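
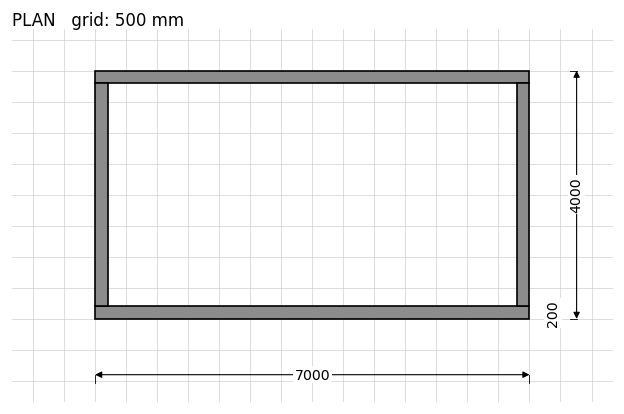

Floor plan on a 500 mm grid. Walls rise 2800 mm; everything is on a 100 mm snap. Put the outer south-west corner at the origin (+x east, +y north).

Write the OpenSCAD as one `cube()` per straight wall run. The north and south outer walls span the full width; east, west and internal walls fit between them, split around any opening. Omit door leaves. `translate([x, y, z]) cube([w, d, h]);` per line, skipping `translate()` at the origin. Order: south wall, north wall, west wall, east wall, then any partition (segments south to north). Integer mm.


cube([7000, 200, 2800]);
translate([0, 3800, 0]) cube([7000, 200, 2800]);
translate([0, 200, 0]) cube([200, 3600, 2800]);
translate([6800, 200, 0]) cube([200, 3600, 2800]);


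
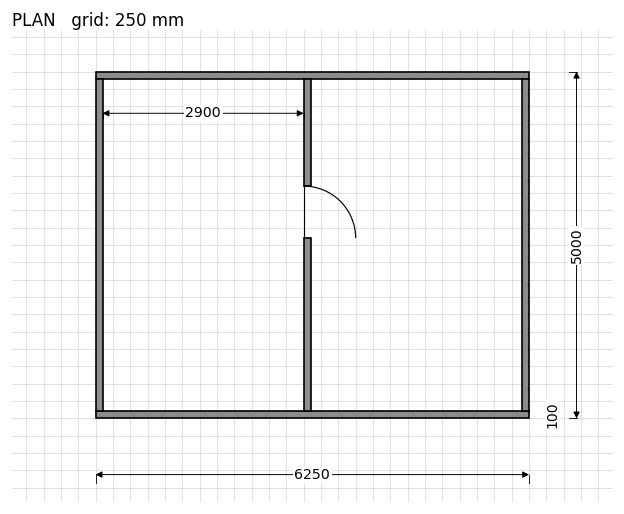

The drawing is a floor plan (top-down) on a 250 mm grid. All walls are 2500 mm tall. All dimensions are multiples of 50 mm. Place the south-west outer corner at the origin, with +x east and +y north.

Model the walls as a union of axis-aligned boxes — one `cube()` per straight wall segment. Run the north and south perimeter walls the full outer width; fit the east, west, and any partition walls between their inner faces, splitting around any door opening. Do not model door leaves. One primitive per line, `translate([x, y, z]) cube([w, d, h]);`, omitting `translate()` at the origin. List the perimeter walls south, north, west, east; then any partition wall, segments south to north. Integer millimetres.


cube([6250, 100, 2500]);
translate([0, 4900, 0]) cube([6250, 100, 2500]);
translate([0, 100, 0]) cube([100, 4800, 2500]);
translate([6150, 100, 0]) cube([100, 4800, 2500]);
translate([3000, 100, 0]) cube([100, 2500, 2500]);
translate([3000, 3350, 0]) cube([100, 1550, 2500]);


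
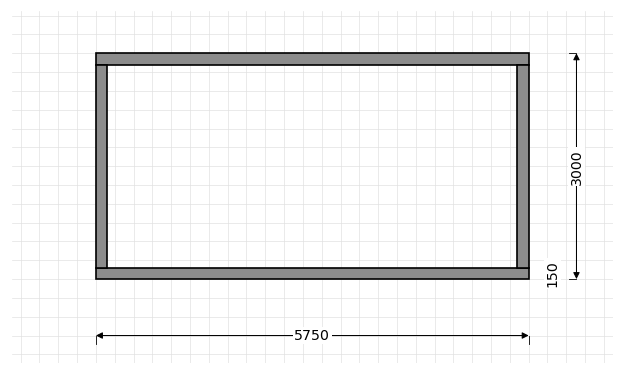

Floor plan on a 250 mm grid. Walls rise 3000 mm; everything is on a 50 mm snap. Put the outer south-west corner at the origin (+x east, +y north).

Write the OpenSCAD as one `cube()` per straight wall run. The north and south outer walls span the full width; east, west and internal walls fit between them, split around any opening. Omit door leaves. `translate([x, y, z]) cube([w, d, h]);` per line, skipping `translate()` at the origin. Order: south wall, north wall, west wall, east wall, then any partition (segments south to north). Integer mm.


cube([5750, 150, 3000]);
translate([0, 2850, 0]) cube([5750, 150, 3000]);
translate([0, 150, 0]) cube([150, 2700, 3000]);
translate([5600, 150, 0]) cube([150, 2700, 3000]);


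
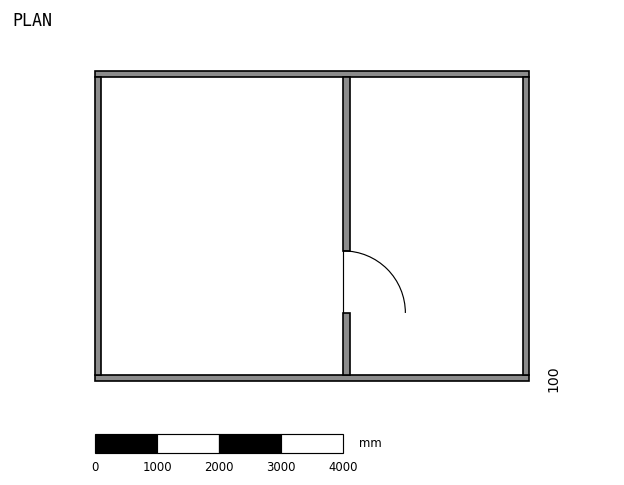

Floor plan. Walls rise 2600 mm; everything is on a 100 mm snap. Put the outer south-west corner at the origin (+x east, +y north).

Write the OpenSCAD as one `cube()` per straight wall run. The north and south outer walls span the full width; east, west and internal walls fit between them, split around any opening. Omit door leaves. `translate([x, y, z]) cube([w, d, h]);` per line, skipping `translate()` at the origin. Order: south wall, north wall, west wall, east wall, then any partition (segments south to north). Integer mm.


cube([7000, 100, 2600]);
translate([0, 4900, 0]) cube([7000, 100, 2600]);
translate([0, 100, 0]) cube([100, 4800, 2600]);
translate([6900, 100, 0]) cube([100, 4800, 2600]);
translate([4000, 100, 0]) cube([100, 1000, 2600]);
translate([4000, 2100, 0]) cube([100, 2800, 2600]);


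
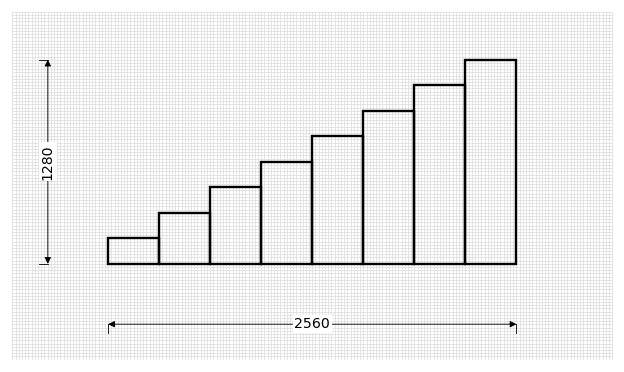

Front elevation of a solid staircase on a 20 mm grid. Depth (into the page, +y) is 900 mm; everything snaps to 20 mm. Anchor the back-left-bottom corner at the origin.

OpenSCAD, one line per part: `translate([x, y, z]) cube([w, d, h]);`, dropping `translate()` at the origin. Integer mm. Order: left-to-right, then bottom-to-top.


cube([320, 900, 160]);
translate([320, 0, 0]) cube([320, 900, 320]);
translate([640, 0, 0]) cube([320, 900, 480]);
translate([960, 0, 0]) cube([320, 900, 640]);
translate([1280, 0, 0]) cube([320, 900, 800]);
translate([1600, 0, 0]) cube([320, 900, 960]);
translate([1920, 0, 0]) cube([320, 900, 1120]);
translate([2240, 0, 0]) cube([320, 900, 1280]);


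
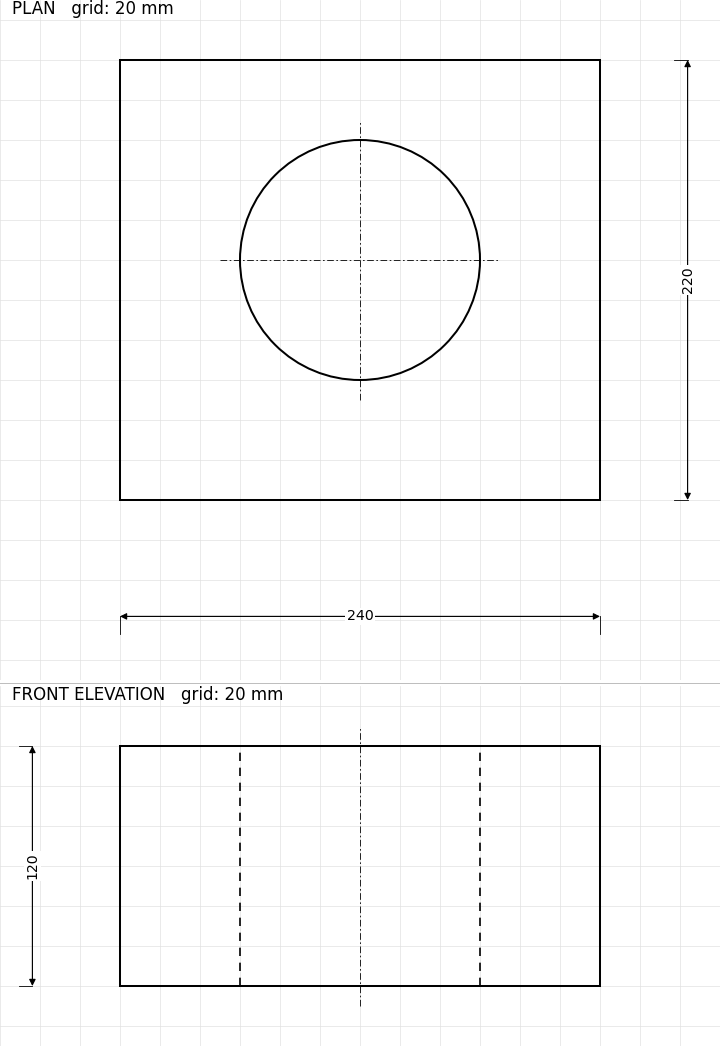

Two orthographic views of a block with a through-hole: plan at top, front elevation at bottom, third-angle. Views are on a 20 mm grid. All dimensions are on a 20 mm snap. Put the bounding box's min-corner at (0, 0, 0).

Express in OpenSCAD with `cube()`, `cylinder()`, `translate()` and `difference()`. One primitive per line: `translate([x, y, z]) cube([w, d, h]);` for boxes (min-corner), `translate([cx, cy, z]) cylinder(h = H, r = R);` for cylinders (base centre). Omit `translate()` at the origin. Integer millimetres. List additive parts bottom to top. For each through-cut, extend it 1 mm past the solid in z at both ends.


difference() {
  cube([240, 220, 120]);
  translate([120, 120, -1]) cylinder(h = 122, r = 60);
}


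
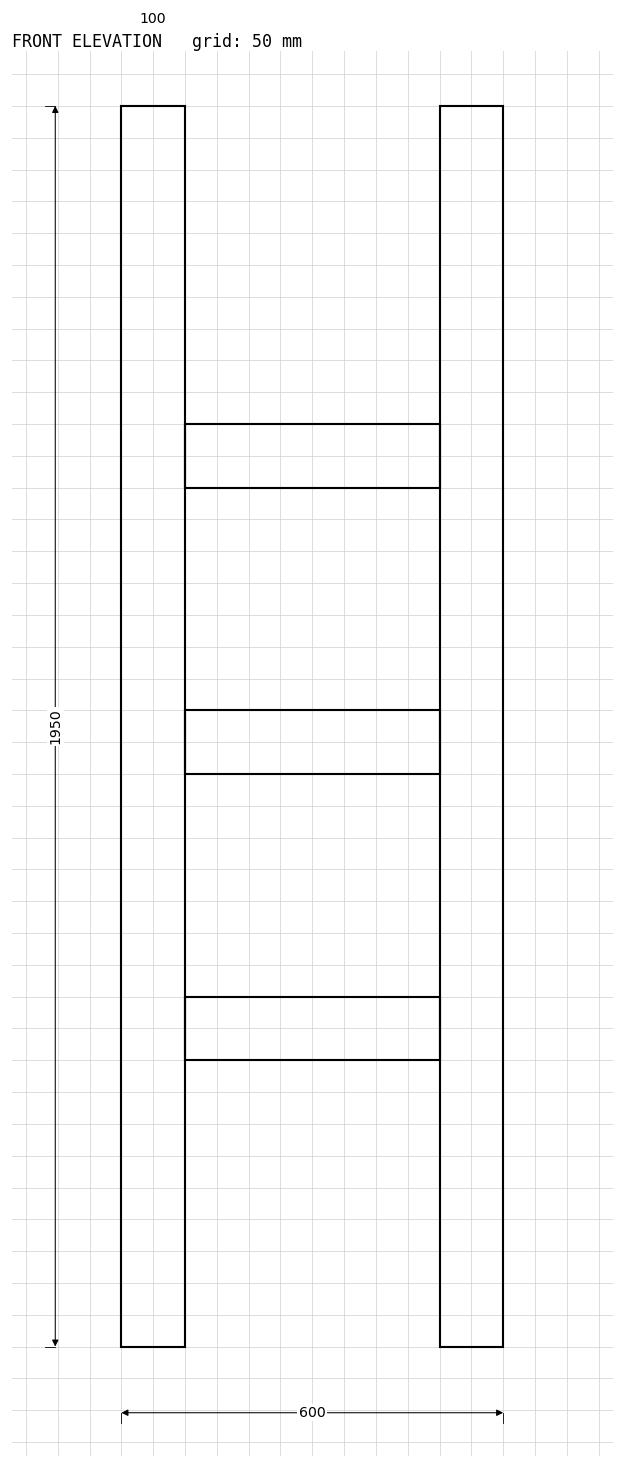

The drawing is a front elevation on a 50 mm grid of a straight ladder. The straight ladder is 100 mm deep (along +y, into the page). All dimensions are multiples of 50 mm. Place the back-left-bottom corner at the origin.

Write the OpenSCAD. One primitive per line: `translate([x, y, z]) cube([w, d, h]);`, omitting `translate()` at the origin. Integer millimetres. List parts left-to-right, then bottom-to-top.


cube([100, 100, 1950]);
translate([100, 0, 450]) cube([400, 100, 100]);
translate([100, 0, 900]) cube([400, 100, 100]);
translate([100, 0, 1350]) cube([400, 100, 100]);
translate([500, 0, 0]) cube([100, 100, 1950]);


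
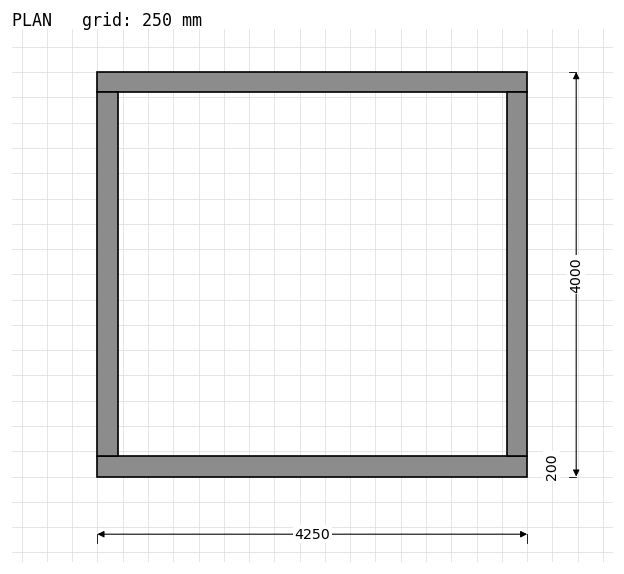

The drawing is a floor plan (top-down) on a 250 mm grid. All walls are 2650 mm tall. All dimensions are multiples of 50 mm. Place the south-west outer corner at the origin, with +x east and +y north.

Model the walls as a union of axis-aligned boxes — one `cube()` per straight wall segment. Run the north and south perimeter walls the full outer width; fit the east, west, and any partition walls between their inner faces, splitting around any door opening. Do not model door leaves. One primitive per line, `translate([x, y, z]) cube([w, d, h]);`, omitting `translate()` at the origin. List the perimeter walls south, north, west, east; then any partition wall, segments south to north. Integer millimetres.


cube([4250, 200, 2650]);
translate([0, 3800, 0]) cube([4250, 200, 2650]);
translate([0, 200, 0]) cube([200, 3600, 2650]);
translate([4050, 200, 0]) cube([200, 3600, 2650]);


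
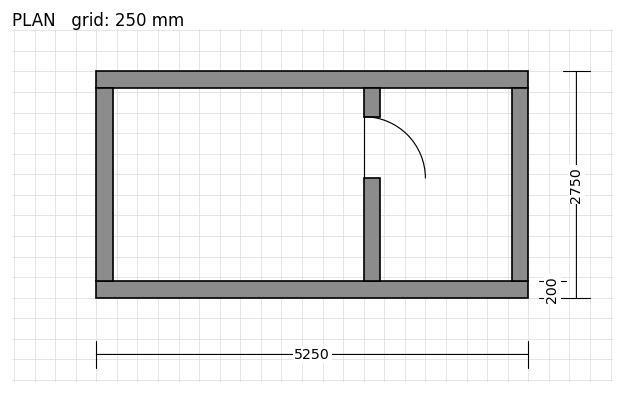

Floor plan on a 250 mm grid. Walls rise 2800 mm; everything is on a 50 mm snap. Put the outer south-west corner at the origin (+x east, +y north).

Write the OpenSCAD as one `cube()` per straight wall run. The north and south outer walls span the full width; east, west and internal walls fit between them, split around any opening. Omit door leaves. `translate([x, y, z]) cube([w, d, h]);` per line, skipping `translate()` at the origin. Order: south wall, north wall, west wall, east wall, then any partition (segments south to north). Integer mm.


cube([5250, 200, 2800]);
translate([0, 2550, 0]) cube([5250, 200, 2800]);
translate([0, 200, 0]) cube([200, 2350, 2800]);
translate([5050, 200, 0]) cube([200, 2350, 2800]);
translate([3250, 200, 0]) cube([200, 1250, 2800]);
translate([3250, 2200, 0]) cube([200, 350, 2800]);


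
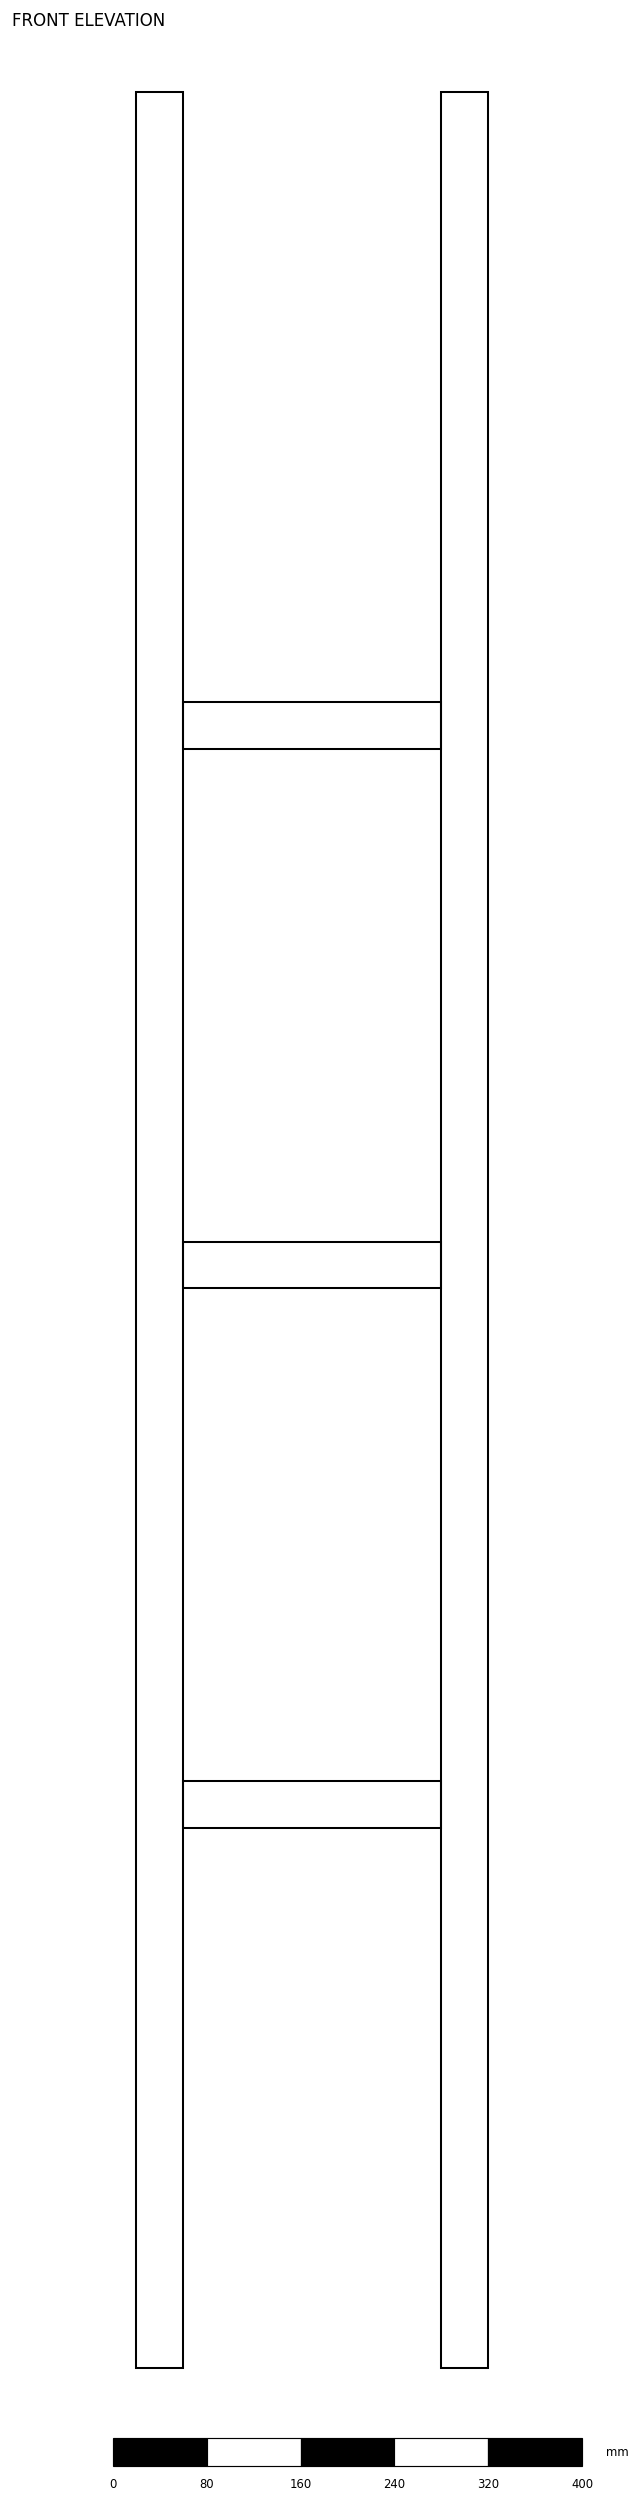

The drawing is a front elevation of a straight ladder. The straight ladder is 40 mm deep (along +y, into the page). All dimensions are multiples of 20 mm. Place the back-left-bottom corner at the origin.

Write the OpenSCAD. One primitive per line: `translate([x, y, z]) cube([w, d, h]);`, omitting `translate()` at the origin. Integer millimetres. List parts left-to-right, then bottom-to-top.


cube([40, 40, 1940]);
translate([40, 0, 460]) cube([220, 40, 40]);
translate([40, 0, 920]) cube([220, 40, 40]);
translate([40, 0, 1380]) cube([220, 40, 40]);
translate([260, 0, 0]) cube([40, 40, 1940]);


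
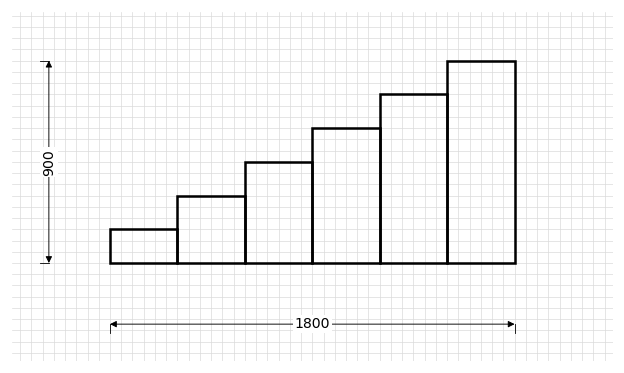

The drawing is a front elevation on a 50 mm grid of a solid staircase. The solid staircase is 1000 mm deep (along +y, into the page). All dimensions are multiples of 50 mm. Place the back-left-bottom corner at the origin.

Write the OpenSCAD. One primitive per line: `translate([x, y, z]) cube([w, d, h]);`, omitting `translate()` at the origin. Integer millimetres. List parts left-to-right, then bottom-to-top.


cube([300, 1000, 150]);
translate([300, 0, 0]) cube([300, 1000, 300]);
translate([600, 0, 0]) cube([300, 1000, 450]);
translate([900, 0, 0]) cube([300, 1000, 600]);
translate([1200, 0, 0]) cube([300, 1000, 750]);
translate([1500, 0, 0]) cube([300, 1000, 900]);


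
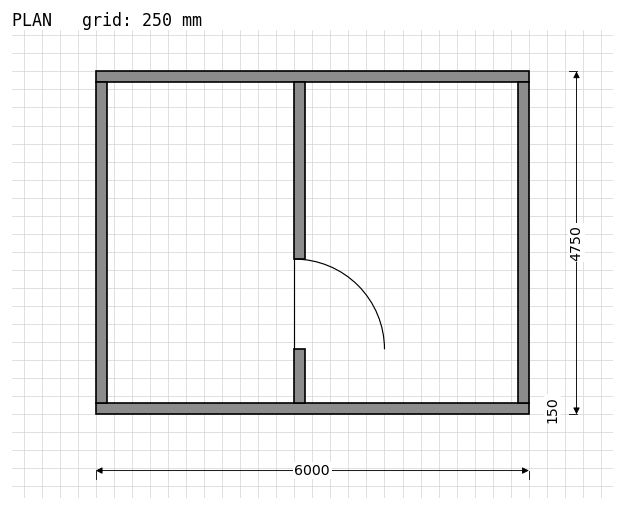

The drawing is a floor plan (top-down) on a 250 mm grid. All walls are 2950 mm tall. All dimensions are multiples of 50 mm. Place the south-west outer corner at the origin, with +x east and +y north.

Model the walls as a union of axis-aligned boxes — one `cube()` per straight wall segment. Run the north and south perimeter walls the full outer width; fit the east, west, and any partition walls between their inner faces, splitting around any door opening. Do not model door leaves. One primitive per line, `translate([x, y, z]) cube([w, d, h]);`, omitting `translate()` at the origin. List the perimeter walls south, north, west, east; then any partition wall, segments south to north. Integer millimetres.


cube([6000, 150, 2950]);
translate([0, 4600, 0]) cube([6000, 150, 2950]);
translate([0, 150, 0]) cube([150, 4450, 2950]);
translate([5850, 150, 0]) cube([150, 4450, 2950]);
translate([2750, 150, 0]) cube([150, 750, 2950]);
translate([2750, 2150, 0]) cube([150, 2450, 2950]);


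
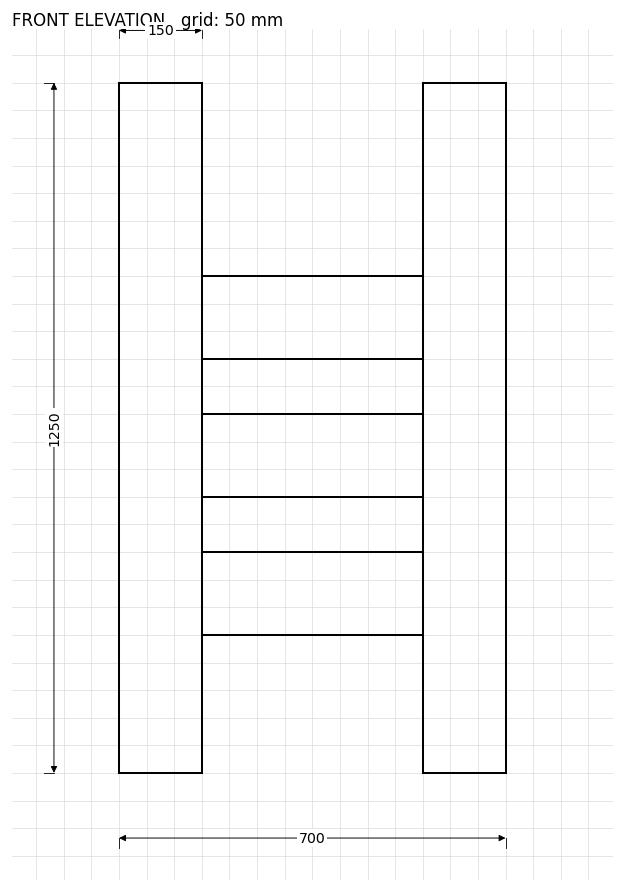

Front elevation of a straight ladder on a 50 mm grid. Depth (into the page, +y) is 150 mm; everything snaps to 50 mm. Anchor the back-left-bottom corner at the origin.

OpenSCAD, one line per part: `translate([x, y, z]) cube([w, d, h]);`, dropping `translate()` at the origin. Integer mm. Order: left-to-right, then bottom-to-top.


cube([150, 150, 1250]);
translate([150, 0, 250]) cube([400, 150, 150]);
translate([150, 0, 500]) cube([400, 150, 150]);
translate([150, 0, 750]) cube([400, 150, 150]);
translate([550, 0, 0]) cube([150, 150, 1250]);


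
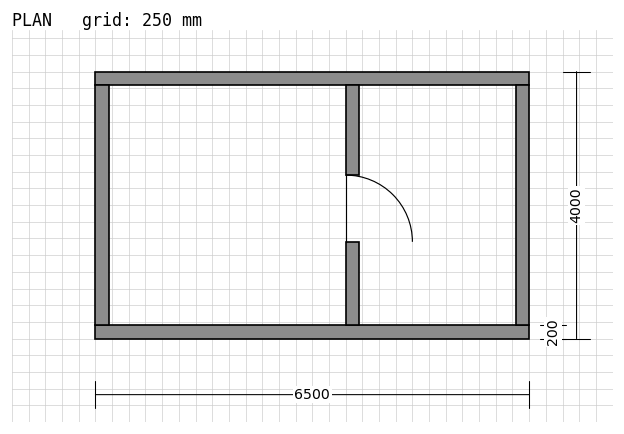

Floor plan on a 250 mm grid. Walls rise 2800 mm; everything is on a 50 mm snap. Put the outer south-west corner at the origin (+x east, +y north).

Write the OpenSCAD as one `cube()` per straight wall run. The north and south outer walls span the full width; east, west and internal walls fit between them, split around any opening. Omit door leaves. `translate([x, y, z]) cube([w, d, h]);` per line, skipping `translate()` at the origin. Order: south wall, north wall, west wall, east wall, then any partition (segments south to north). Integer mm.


cube([6500, 200, 2800]);
translate([0, 3800, 0]) cube([6500, 200, 2800]);
translate([0, 200, 0]) cube([200, 3600, 2800]);
translate([6300, 200, 0]) cube([200, 3600, 2800]);
translate([3750, 200, 0]) cube([200, 1250, 2800]);
translate([3750, 2450, 0]) cube([200, 1350, 2800]);


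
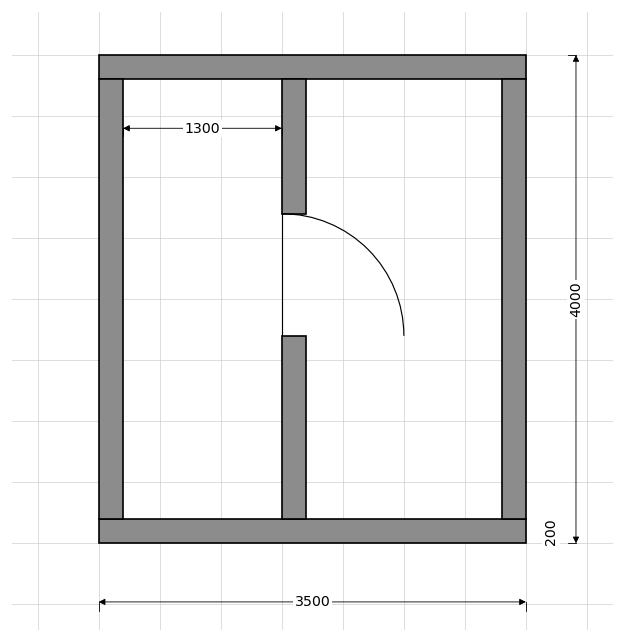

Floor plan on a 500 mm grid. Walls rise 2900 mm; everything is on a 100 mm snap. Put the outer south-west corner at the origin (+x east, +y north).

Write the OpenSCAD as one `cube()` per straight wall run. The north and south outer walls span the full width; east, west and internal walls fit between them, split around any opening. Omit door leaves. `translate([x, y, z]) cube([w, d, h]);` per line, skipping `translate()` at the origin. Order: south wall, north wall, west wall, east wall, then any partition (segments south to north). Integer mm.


cube([3500, 200, 2900]);
translate([0, 3800, 0]) cube([3500, 200, 2900]);
translate([0, 200, 0]) cube([200, 3600, 2900]);
translate([3300, 200, 0]) cube([200, 3600, 2900]);
translate([1500, 200, 0]) cube([200, 1500, 2900]);
translate([1500, 2700, 0]) cube([200, 1100, 2900]);


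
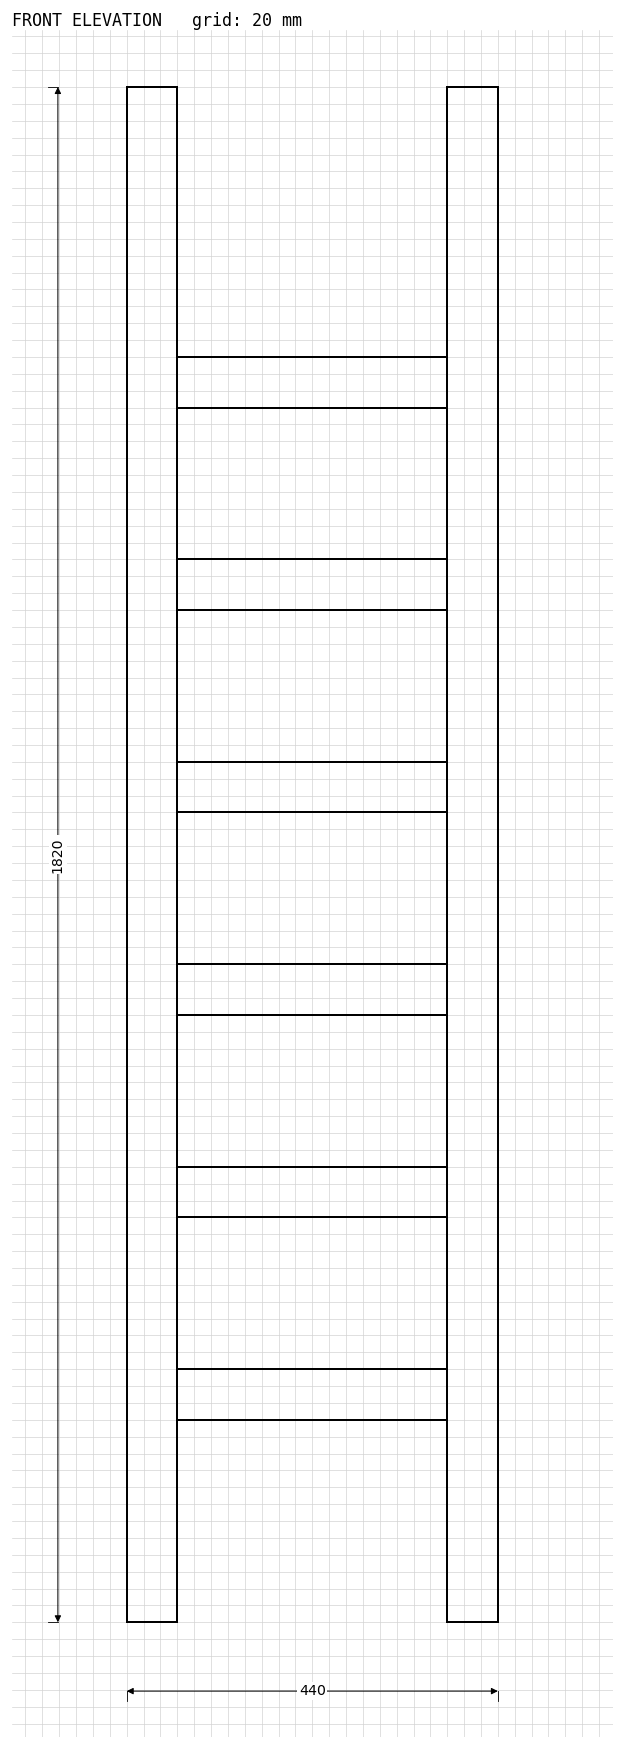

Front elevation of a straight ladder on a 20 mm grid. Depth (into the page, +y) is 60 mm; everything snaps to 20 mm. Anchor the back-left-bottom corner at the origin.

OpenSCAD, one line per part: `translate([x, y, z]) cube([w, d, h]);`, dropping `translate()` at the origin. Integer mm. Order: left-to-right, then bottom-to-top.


cube([60, 60, 1820]);
translate([60, 0, 240]) cube([320, 60, 60]);
translate([60, 0, 480]) cube([320, 60, 60]);
translate([60, 0, 720]) cube([320, 60, 60]);
translate([60, 0, 960]) cube([320, 60, 60]);
translate([60, 0, 1200]) cube([320, 60, 60]);
translate([60, 0, 1440]) cube([320, 60, 60]);
translate([380, 0, 0]) cube([60, 60, 1820]);


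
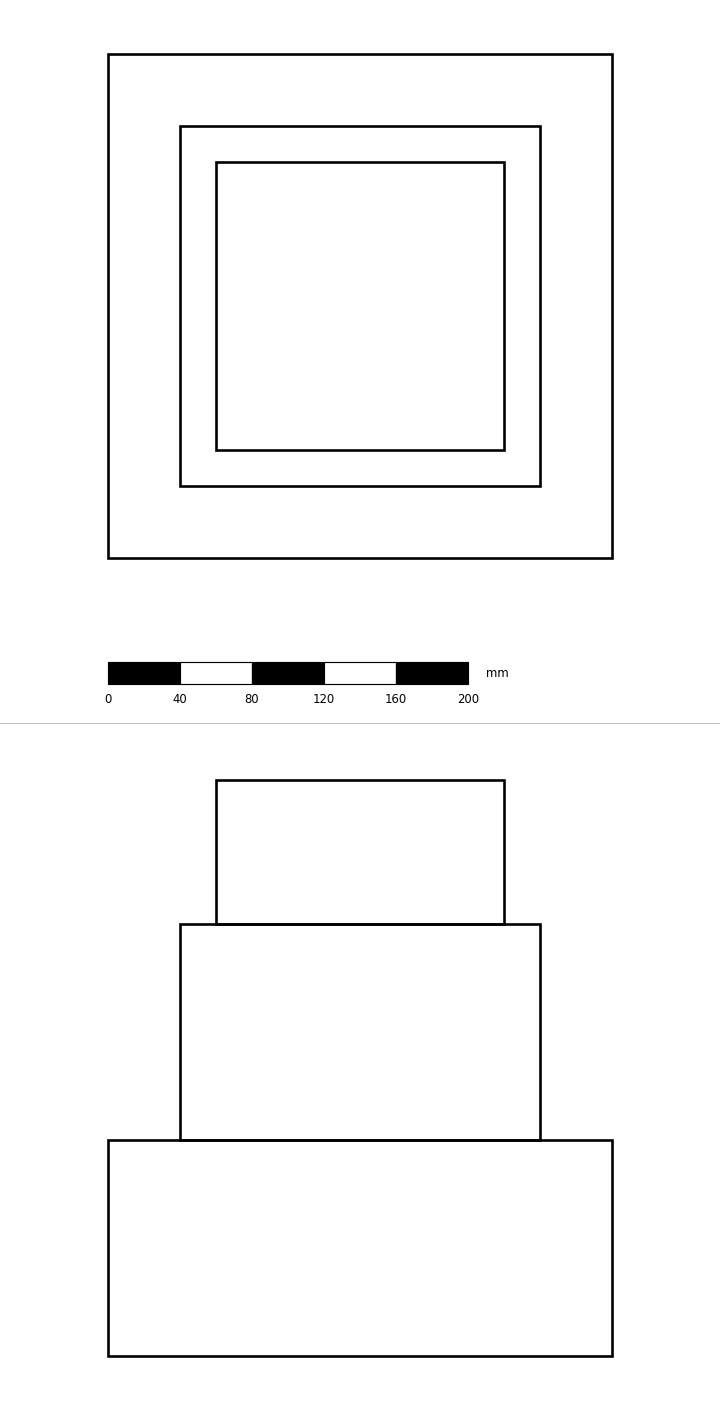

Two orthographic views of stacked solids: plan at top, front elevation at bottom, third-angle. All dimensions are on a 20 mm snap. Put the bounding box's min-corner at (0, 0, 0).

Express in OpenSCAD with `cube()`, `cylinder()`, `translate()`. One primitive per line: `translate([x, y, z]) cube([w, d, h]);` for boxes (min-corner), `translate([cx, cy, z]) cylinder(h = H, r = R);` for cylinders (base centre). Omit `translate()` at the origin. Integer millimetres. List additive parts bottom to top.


cube([280, 280, 120]);
translate([40, 40, 120]) cube([200, 200, 120]);
translate([60, 60, 240]) cube([160, 160, 80]);


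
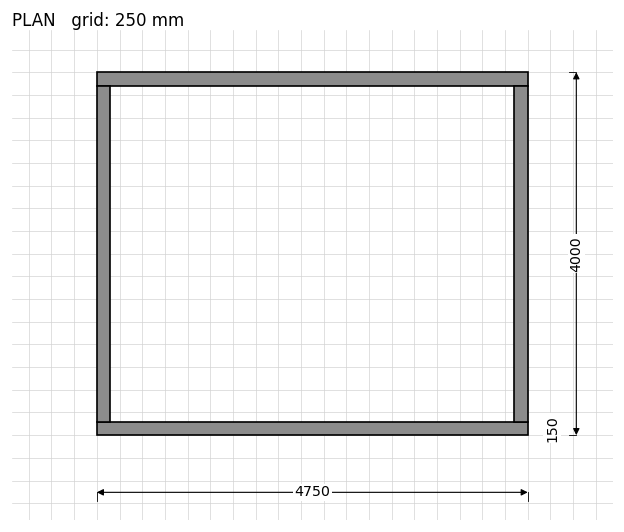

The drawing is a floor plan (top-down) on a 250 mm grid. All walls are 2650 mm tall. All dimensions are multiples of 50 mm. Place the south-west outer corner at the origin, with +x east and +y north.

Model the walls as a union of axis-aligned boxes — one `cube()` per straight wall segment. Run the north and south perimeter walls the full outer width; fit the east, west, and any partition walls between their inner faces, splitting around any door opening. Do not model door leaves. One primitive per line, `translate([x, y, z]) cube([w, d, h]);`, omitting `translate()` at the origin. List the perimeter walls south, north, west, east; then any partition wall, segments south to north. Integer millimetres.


cube([4750, 150, 2650]);
translate([0, 3850, 0]) cube([4750, 150, 2650]);
translate([0, 150, 0]) cube([150, 3700, 2650]);
translate([4600, 150, 0]) cube([150, 3700, 2650]);


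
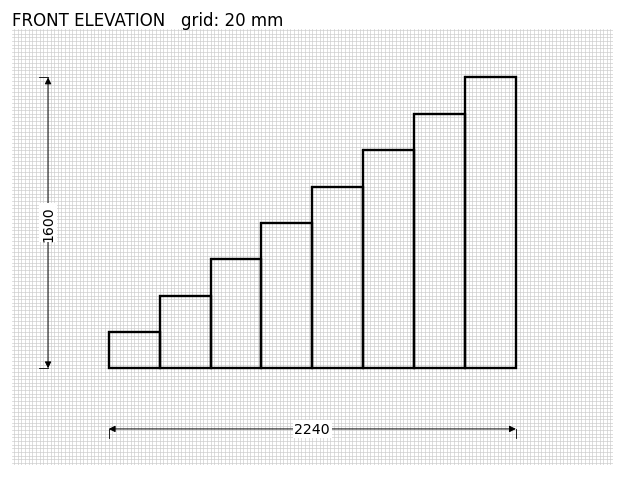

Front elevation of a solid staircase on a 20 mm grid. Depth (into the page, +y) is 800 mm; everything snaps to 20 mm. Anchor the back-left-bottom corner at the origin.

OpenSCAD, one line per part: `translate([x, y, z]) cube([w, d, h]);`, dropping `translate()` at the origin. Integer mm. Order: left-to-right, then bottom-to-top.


cube([280, 800, 200]);
translate([280, 0, 0]) cube([280, 800, 400]);
translate([560, 0, 0]) cube([280, 800, 600]);
translate([840, 0, 0]) cube([280, 800, 800]);
translate([1120, 0, 0]) cube([280, 800, 1000]);
translate([1400, 0, 0]) cube([280, 800, 1200]);
translate([1680, 0, 0]) cube([280, 800, 1400]);
translate([1960, 0, 0]) cube([280, 800, 1600]);


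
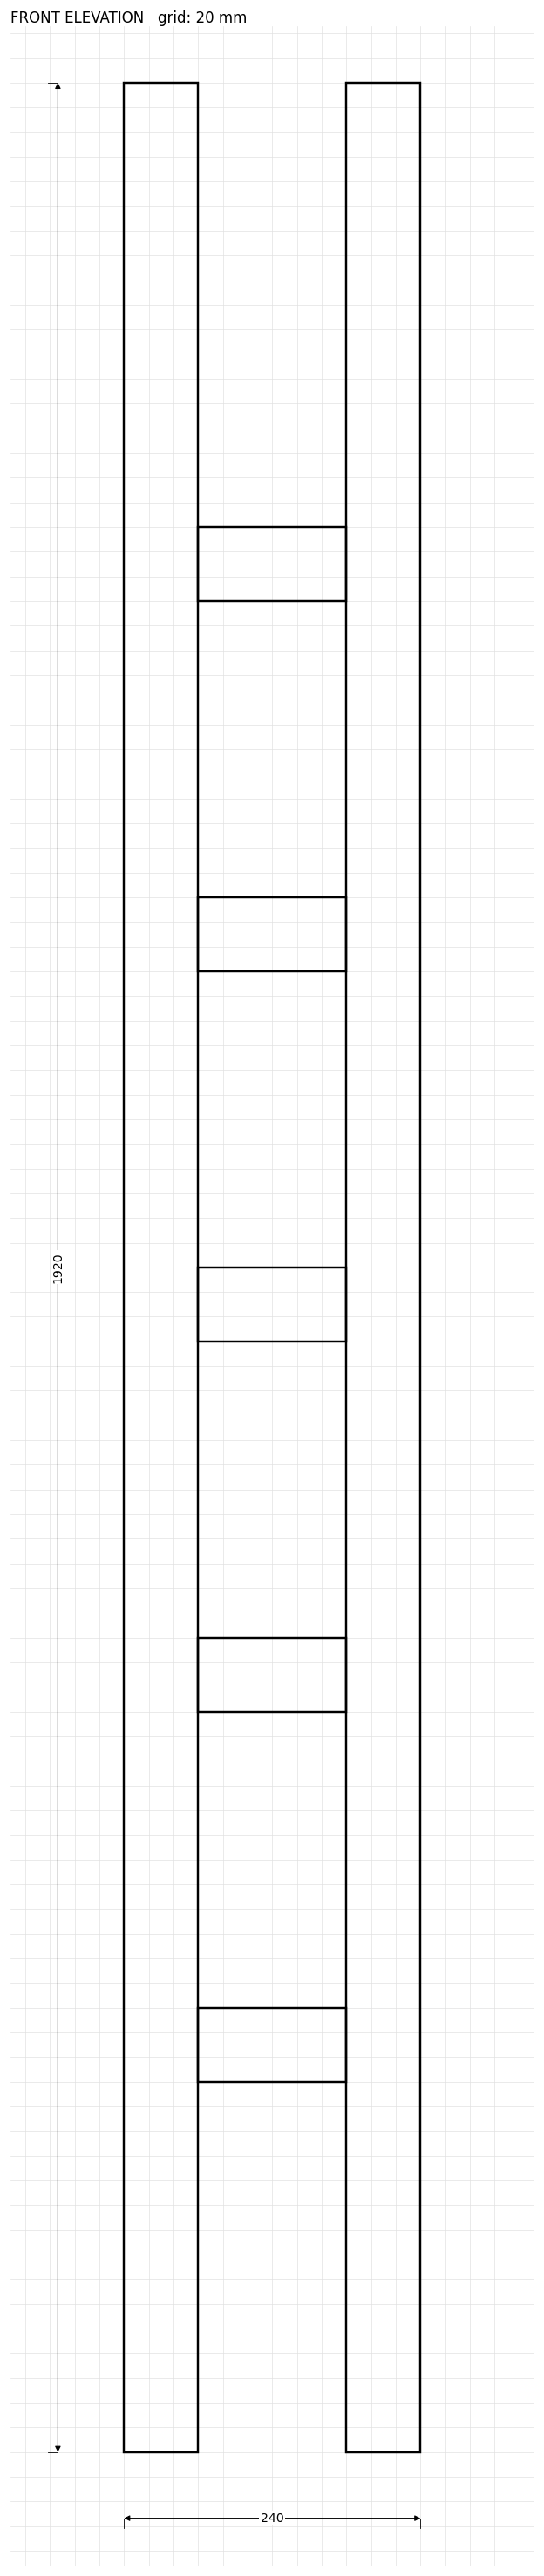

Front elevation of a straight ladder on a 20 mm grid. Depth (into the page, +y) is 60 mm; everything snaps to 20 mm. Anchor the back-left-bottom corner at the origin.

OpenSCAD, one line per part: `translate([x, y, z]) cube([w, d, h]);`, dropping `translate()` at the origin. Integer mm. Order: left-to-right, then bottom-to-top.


cube([60, 60, 1920]);
translate([60, 0, 300]) cube([120, 60, 60]);
translate([60, 0, 600]) cube([120, 60, 60]);
translate([60, 0, 900]) cube([120, 60, 60]);
translate([60, 0, 1200]) cube([120, 60, 60]);
translate([60, 0, 1500]) cube([120, 60, 60]);
translate([180, 0, 0]) cube([60, 60, 1920]);


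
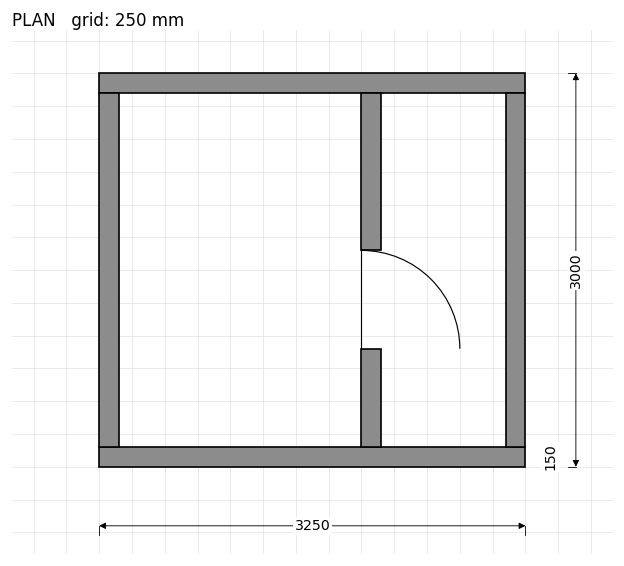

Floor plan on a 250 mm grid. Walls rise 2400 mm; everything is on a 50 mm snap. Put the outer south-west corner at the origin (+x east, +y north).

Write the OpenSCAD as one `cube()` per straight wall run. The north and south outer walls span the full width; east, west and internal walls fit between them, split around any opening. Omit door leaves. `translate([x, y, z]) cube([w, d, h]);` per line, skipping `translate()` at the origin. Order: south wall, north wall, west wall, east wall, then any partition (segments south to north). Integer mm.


cube([3250, 150, 2400]);
translate([0, 2850, 0]) cube([3250, 150, 2400]);
translate([0, 150, 0]) cube([150, 2700, 2400]);
translate([3100, 150, 0]) cube([150, 2700, 2400]);
translate([2000, 150, 0]) cube([150, 750, 2400]);
translate([2000, 1650, 0]) cube([150, 1200, 2400]);


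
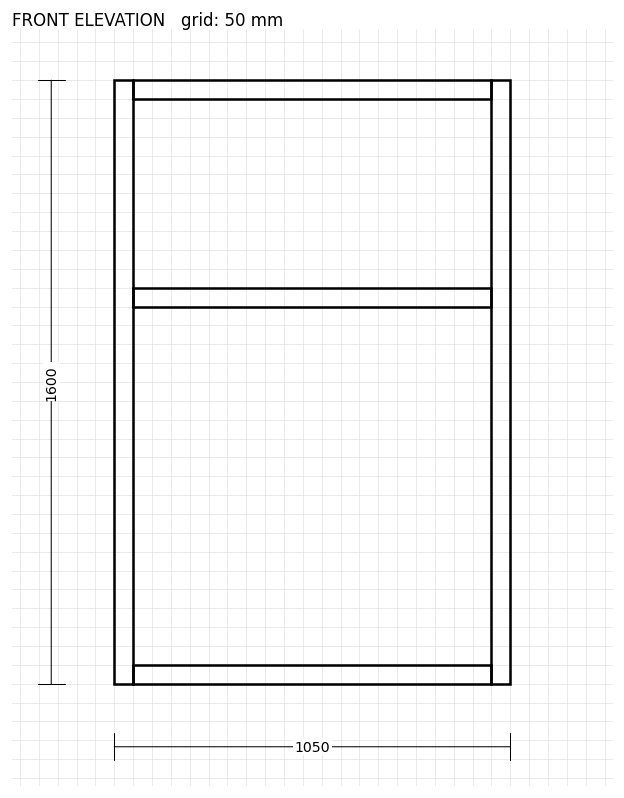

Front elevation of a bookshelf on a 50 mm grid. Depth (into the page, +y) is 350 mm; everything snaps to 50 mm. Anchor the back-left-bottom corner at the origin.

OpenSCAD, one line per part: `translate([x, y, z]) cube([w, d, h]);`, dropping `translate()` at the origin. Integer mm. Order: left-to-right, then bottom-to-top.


cube([50, 350, 1600]);
translate([50, 0, 0]) cube([950, 350, 50]);
translate([50, 0, 1000]) cube([950, 350, 50]);
translate([50, 0, 1550]) cube([950, 350, 50]);
translate([1000, 0, 0]) cube([50, 350, 1600]);


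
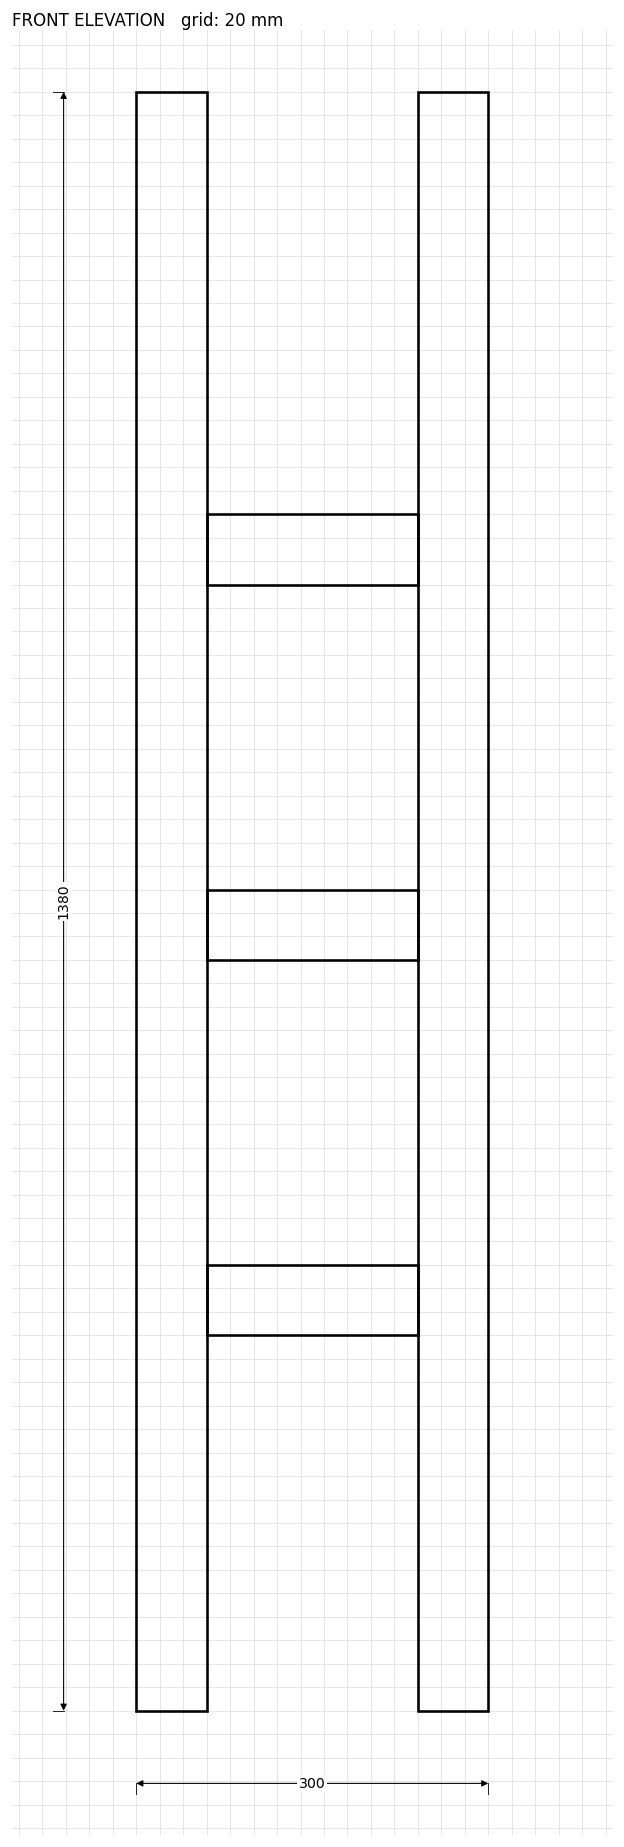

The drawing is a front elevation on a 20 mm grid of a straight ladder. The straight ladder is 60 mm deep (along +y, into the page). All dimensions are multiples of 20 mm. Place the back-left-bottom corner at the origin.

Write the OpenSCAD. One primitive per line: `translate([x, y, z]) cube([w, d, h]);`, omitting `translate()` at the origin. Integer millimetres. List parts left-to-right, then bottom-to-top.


cube([60, 60, 1380]);
translate([60, 0, 320]) cube([180, 60, 60]);
translate([60, 0, 640]) cube([180, 60, 60]);
translate([60, 0, 960]) cube([180, 60, 60]);
translate([240, 0, 0]) cube([60, 60, 1380]);


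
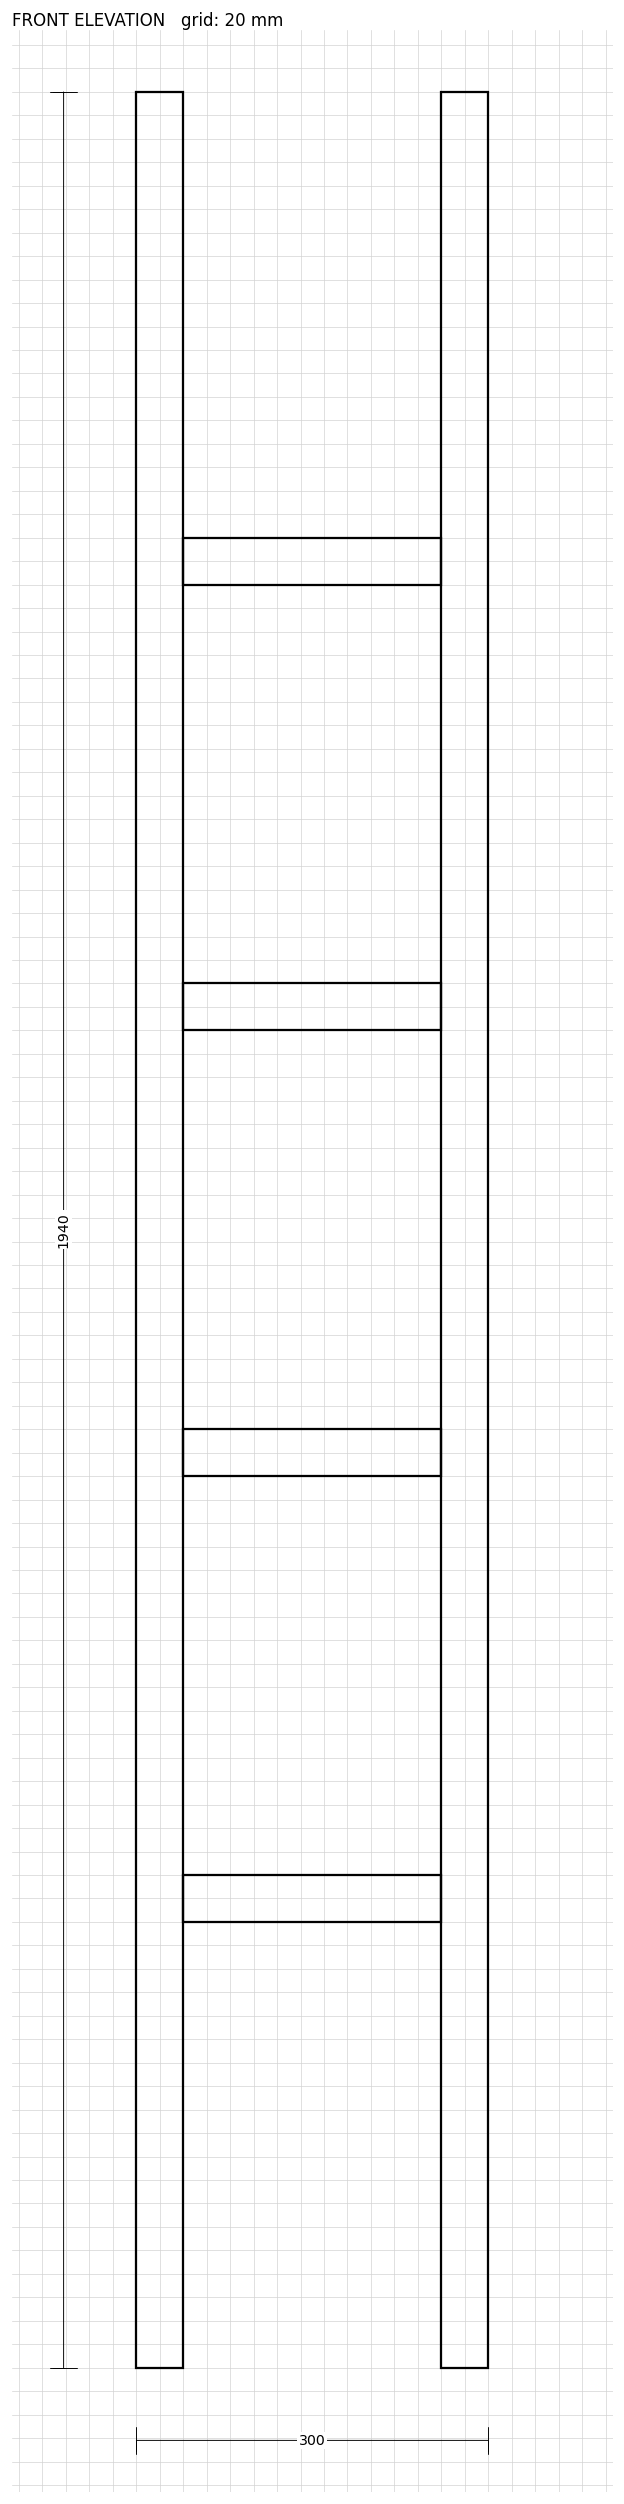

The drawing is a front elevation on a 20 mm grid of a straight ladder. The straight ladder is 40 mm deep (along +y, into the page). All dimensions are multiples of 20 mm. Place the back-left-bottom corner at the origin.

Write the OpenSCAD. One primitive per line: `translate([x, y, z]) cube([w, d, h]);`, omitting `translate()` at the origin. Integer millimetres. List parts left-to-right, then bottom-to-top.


cube([40, 40, 1940]);
translate([40, 0, 380]) cube([220, 40, 40]);
translate([40, 0, 760]) cube([220, 40, 40]);
translate([40, 0, 1140]) cube([220, 40, 40]);
translate([40, 0, 1520]) cube([220, 40, 40]);
translate([260, 0, 0]) cube([40, 40, 1940]);


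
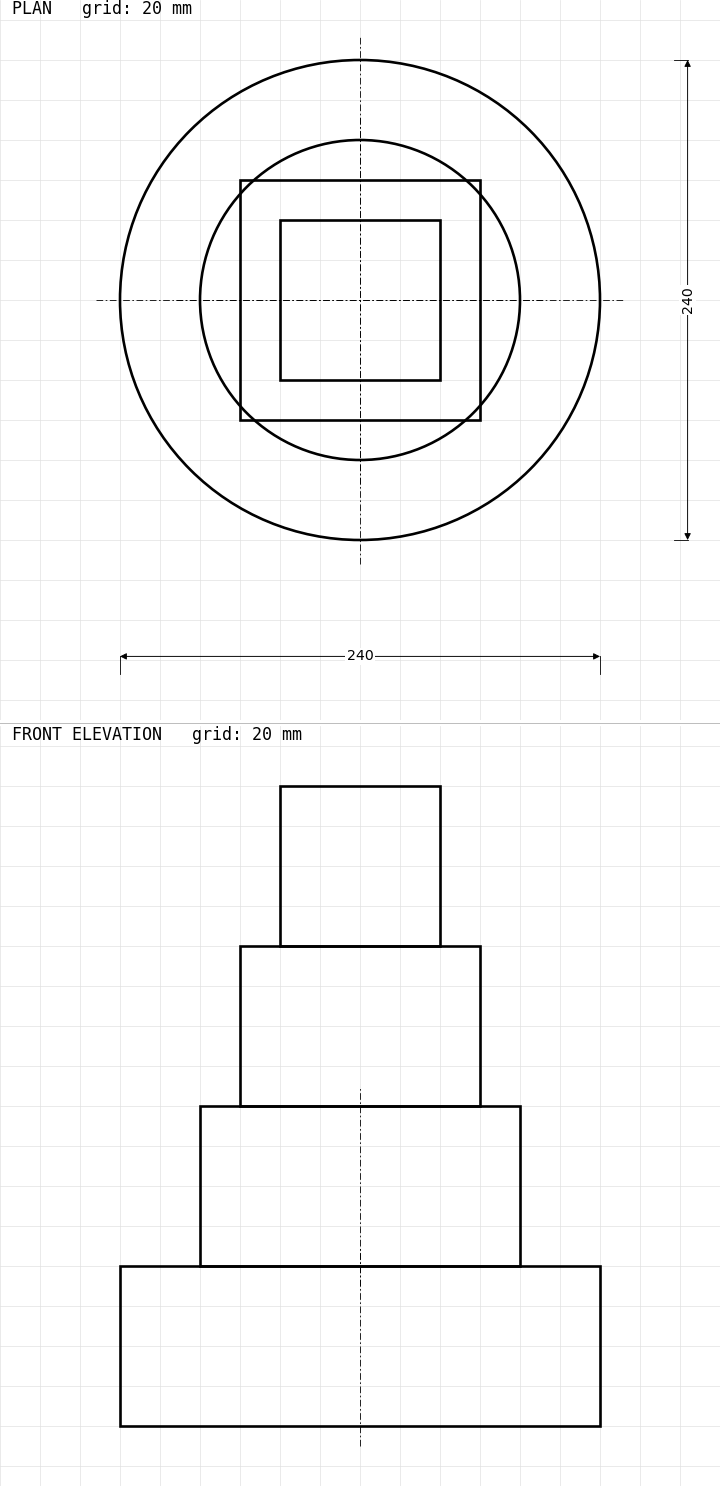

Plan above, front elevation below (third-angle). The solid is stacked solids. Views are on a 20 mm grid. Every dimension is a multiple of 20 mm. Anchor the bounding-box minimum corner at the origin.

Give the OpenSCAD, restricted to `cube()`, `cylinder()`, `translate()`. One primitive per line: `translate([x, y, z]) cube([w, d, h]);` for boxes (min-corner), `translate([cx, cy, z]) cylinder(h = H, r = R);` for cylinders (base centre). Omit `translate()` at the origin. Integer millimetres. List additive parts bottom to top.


translate([120, 120, 0]) cylinder(h = 80, r = 120);
translate([120, 120, 80]) cylinder(h = 80, r = 80);
translate([60, 60, 160]) cube([120, 120, 80]);
translate([80, 80, 240]) cube([80, 80, 80]);


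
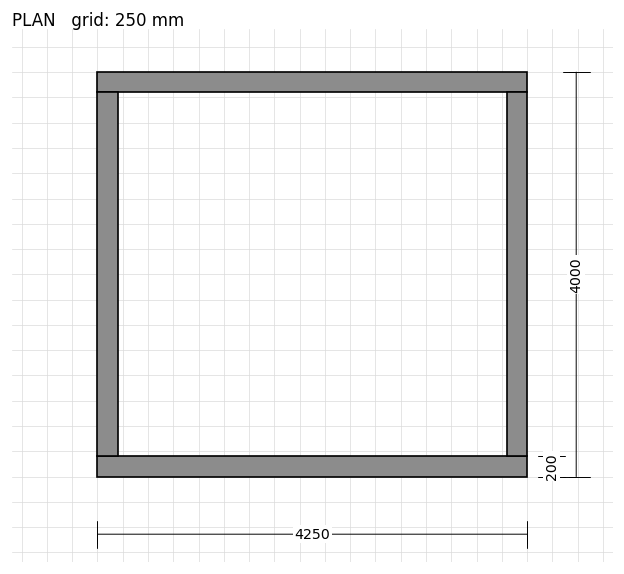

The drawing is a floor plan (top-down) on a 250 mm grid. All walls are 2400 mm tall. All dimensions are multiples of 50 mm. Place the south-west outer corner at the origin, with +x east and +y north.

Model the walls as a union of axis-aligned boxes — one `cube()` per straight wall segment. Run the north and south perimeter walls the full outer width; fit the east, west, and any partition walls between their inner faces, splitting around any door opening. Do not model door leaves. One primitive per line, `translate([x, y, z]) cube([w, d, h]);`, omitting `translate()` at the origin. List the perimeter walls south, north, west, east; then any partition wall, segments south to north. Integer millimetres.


cube([4250, 200, 2400]);
translate([0, 3800, 0]) cube([4250, 200, 2400]);
translate([0, 200, 0]) cube([200, 3600, 2400]);
translate([4050, 200, 0]) cube([200, 3600, 2400]);


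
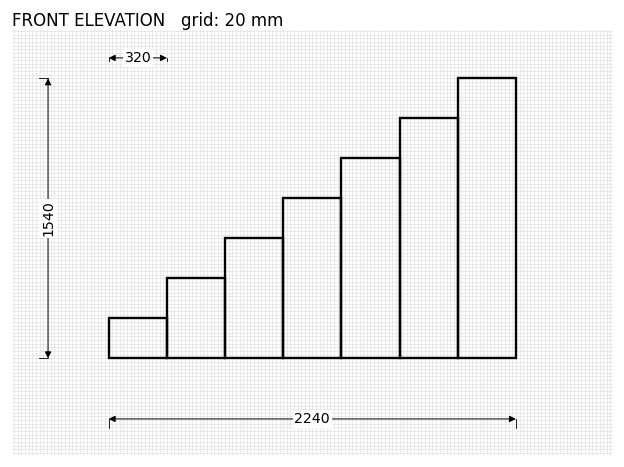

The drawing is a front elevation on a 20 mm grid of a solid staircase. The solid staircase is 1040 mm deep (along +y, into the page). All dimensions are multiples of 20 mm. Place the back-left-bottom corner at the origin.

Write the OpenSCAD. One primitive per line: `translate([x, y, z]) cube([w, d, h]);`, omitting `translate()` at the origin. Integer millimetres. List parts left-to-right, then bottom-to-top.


cube([320, 1040, 220]);
translate([320, 0, 0]) cube([320, 1040, 440]);
translate([640, 0, 0]) cube([320, 1040, 660]);
translate([960, 0, 0]) cube([320, 1040, 880]);
translate([1280, 0, 0]) cube([320, 1040, 1100]);
translate([1600, 0, 0]) cube([320, 1040, 1320]);
translate([1920, 0, 0]) cube([320, 1040, 1540]);


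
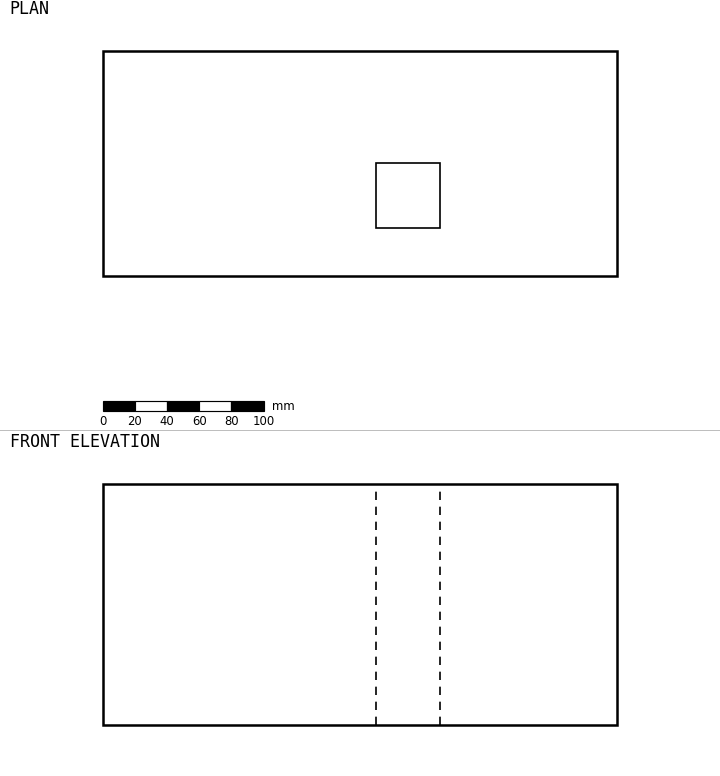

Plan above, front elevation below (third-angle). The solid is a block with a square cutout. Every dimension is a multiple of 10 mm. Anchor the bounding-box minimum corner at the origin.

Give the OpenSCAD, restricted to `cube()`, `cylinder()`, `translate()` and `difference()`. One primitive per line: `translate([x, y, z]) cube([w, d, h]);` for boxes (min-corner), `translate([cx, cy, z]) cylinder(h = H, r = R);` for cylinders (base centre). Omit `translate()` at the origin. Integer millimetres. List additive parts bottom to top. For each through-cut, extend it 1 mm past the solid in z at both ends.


difference() {
  cube([320, 140, 150]);
  translate([170, 30, -1]) cube([40, 40, 152]);
}


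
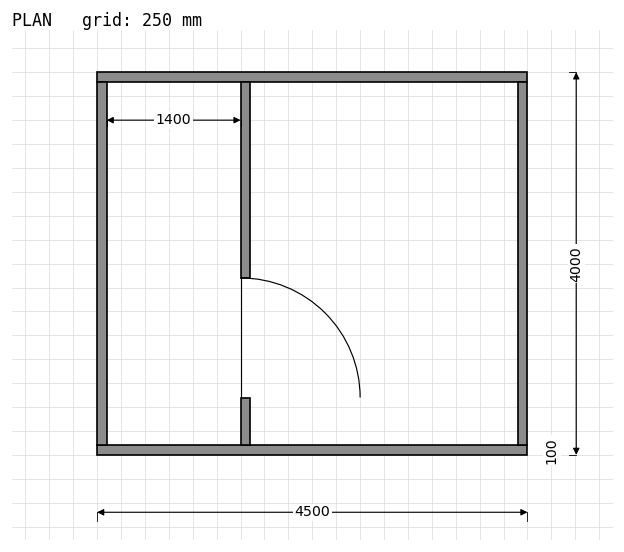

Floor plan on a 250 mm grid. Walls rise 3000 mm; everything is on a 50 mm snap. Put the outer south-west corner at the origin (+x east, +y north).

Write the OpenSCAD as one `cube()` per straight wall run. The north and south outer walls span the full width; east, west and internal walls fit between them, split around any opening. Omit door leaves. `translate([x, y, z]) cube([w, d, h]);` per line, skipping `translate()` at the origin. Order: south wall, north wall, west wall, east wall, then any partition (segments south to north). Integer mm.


cube([4500, 100, 3000]);
translate([0, 3900, 0]) cube([4500, 100, 3000]);
translate([0, 100, 0]) cube([100, 3800, 3000]);
translate([4400, 100, 0]) cube([100, 3800, 3000]);
translate([1500, 100, 0]) cube([100, 500, 3000]);
translate([1500, 1850, 0]) cube([100, 2050, 3000]);


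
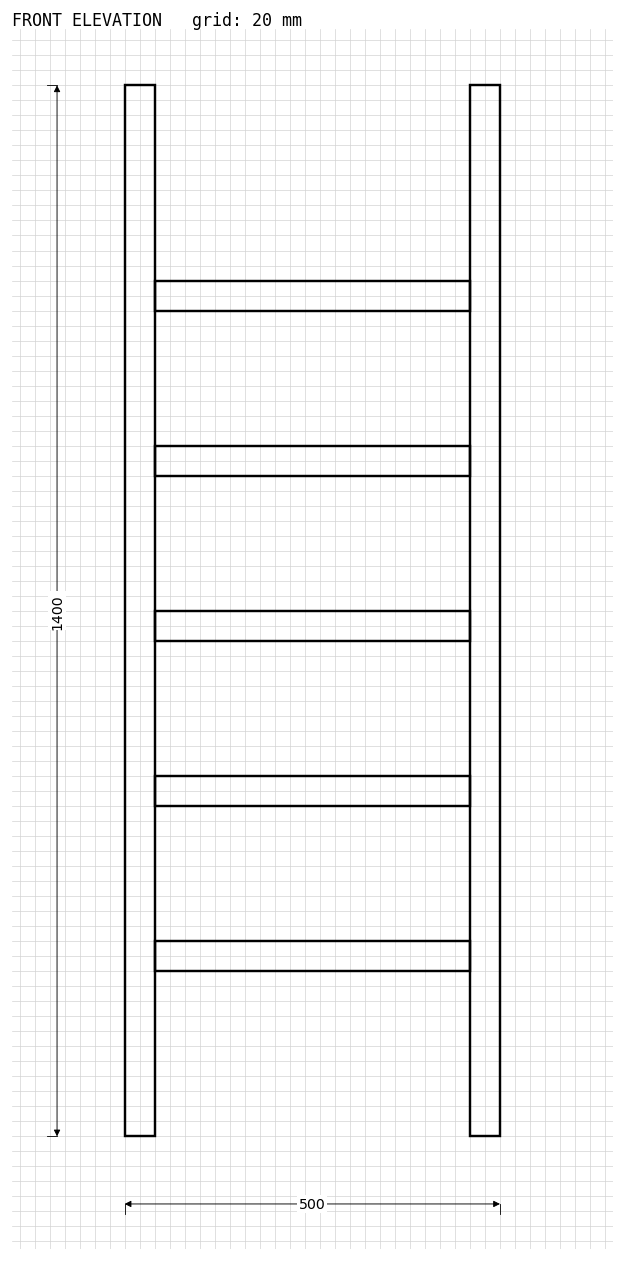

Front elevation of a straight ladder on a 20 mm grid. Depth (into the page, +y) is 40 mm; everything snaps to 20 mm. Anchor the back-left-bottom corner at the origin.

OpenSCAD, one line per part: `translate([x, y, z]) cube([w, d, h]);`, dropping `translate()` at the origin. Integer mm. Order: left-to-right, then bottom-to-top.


cube([40, 40, 1400]);
translate([40, 0, 220]) cube([420, 40, 40]);
translate([40, 0, 440]) cube([420, 40, 40]);
translate([40, 0, 660]) cube([420, 40, 40]);
translate([40, 0, 880]) cube([420, 40, 40]);
translate([40, 0, 1100]) cube([420, 40, 40]);
translate([460, 0, 0]) cube([40, 40, 1400]);


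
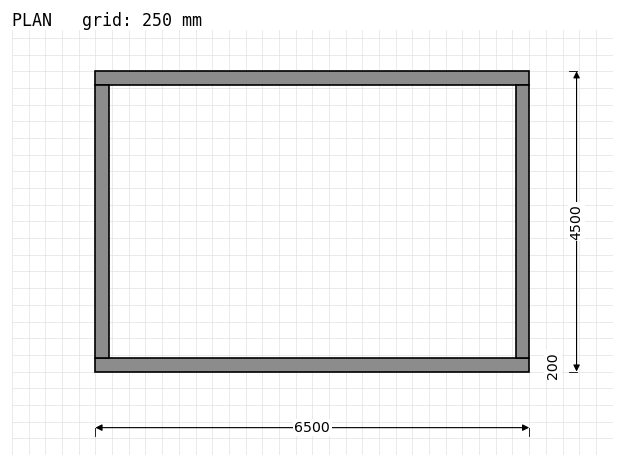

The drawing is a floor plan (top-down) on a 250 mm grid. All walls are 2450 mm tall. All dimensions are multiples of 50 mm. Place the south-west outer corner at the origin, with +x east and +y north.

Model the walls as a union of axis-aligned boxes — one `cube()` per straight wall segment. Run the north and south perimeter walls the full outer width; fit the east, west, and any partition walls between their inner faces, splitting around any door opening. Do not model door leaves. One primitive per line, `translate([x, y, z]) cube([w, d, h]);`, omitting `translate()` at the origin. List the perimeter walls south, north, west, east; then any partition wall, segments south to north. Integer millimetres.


cube([6500, 200, 2450]);
translate([0, 4300, 0]) cube([6500, 200, 2450]);
translate([0, 200, 0]) cube([200, 4100, 2450]);
translate([6300, 200, 0]) cube([200, 4100, 2450]);


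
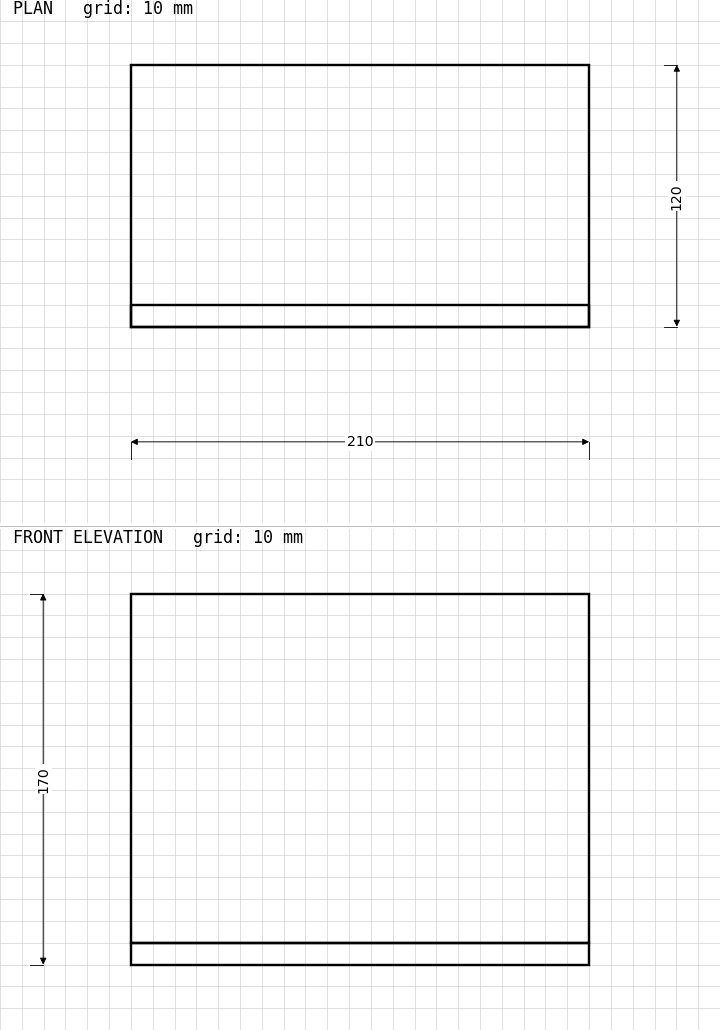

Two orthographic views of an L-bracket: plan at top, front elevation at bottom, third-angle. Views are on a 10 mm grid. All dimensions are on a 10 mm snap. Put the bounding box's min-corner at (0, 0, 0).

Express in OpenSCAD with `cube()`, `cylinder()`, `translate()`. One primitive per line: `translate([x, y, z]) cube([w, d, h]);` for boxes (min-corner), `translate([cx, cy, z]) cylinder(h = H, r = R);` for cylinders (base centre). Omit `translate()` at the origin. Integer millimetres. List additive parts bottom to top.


cube([210, 120, 10]);
translate([0, 0, 10]) cube([210, 10, 160]);


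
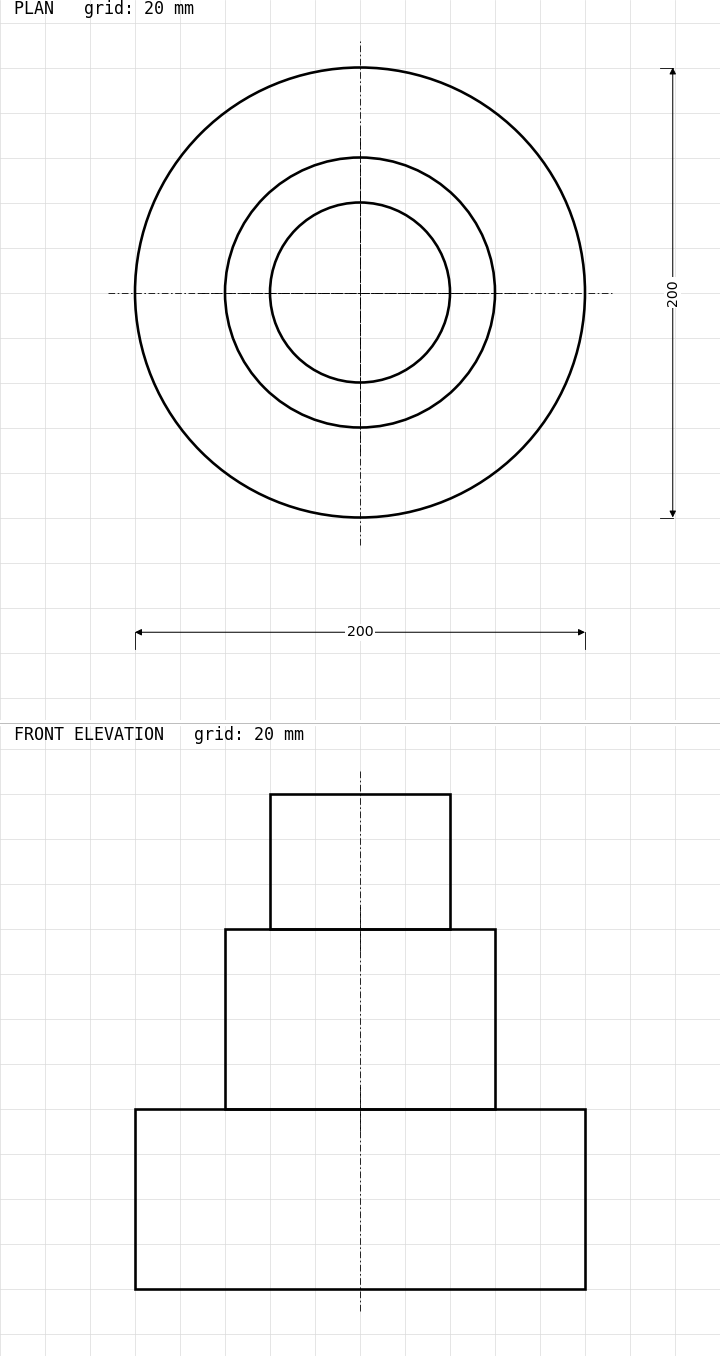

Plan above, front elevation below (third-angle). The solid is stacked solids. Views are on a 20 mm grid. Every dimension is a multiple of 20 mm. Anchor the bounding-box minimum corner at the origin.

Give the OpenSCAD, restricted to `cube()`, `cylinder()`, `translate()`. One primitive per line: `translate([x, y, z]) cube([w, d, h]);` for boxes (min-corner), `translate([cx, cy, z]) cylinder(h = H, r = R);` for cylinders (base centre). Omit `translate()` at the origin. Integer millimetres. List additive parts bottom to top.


translate([100, 100, 0]) cylinder(h = 80, r = 100);
translate([100, 100, 80]) cylinder(h = 80, r = 60);
translate([100, 100, 160]) cylinder(h = 60, r = 40);


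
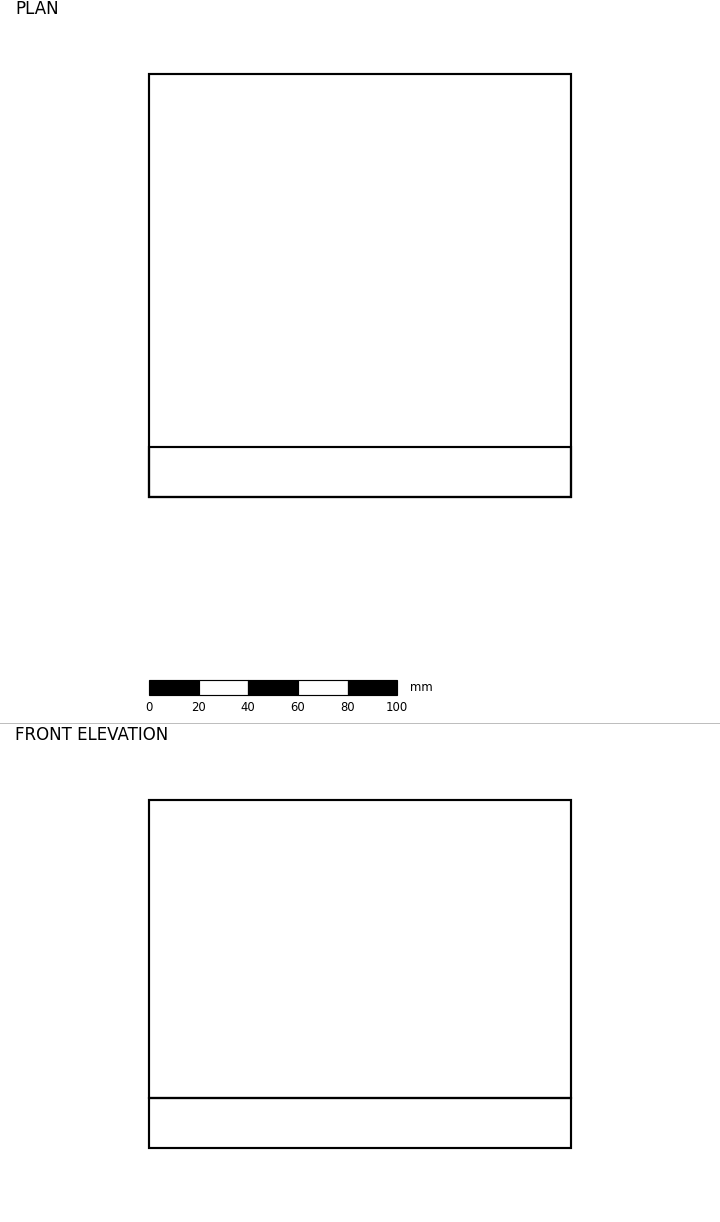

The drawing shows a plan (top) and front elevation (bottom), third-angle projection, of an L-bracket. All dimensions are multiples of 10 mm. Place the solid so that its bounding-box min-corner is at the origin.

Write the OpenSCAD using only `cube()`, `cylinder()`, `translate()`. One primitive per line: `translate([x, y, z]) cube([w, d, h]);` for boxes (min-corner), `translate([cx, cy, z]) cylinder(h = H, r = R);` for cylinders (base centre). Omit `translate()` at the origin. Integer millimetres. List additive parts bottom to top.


cube([170, 170, 20]);
translate([0, 0, 20]) cube([170, 20, 120]);


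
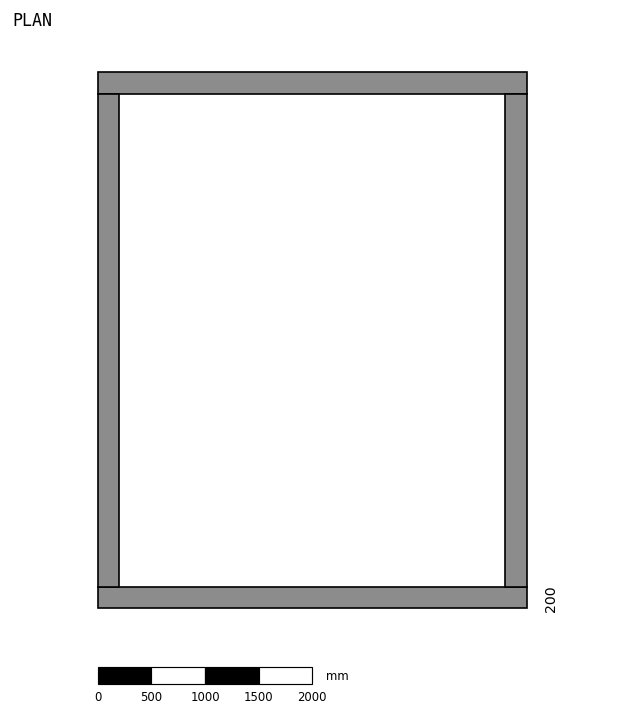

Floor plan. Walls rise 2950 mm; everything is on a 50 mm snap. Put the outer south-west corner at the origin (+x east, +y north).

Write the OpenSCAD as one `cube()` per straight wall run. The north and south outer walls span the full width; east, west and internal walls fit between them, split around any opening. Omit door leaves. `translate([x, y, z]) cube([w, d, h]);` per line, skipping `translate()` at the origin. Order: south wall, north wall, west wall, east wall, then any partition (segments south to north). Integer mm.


cube([4000, 200, 2950]);
translate([0, 4800, 0]) cube([4000, 200, 2950]);
translate([0, 200, 0]) cube([200, 4600, 2950]);
translate([3800, 200, 0]) cube([200, 4600, 2950]);
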